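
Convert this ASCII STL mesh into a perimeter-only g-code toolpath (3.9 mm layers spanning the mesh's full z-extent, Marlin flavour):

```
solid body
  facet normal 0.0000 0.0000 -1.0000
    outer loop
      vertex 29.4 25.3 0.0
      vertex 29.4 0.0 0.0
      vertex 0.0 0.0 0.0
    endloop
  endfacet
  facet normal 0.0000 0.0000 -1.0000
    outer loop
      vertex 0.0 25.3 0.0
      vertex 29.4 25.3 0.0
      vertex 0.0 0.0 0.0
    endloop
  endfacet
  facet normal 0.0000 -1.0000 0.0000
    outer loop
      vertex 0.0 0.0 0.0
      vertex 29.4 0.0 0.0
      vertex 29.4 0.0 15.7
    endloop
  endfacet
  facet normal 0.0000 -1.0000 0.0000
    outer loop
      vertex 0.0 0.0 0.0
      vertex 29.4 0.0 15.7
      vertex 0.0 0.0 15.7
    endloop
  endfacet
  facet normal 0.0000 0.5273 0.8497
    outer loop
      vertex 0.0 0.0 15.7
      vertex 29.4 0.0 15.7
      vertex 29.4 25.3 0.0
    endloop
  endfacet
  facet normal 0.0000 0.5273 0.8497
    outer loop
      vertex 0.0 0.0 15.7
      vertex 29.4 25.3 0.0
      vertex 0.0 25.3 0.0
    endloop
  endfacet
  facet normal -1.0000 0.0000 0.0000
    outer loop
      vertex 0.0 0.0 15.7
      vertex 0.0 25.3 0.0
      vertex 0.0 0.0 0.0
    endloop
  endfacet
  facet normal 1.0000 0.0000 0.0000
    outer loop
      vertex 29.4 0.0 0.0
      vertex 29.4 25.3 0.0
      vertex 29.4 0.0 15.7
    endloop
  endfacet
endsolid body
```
; perimeter-only toolpath
G21 ; units = mm
G90 ; absolute positioning
G28 ; home
; layer 1
G0 Z3.9
G0 X0.0 Y0.0
G1 X29.4 Y0.0
G1 X29.4 Y19.0
G1 X0.0 Y19.0
G1 X0.0 Y0.0
; layer 2
G0 Z7.8
G0 X0.0 Y0.0
G1 X29.4 Y0.0
G1 X29.4 Y12.7
G1 X0.0 Y12.7
G1 X0.0 Y0.0
; layer 3
G0 Z11.8
G0 X0.0 Y0.0
G1 X29.4 Y0.0
G1 X29.4 Y6.3
G1 X0.0 Y6.3
G1 X0.0 Y0.0
M2 ; end

The solid is a wedge (ramp): 29.4 × 25.3 mm base, rising to 15.7 mm along the y=0 edge and sloping linearly to z=0 at y=25.3. Slicing at Δz = 3.9 mm — 4 equal slices spanning the solid's height, so layer i sits at z = i·h/4 — gives 3 non-empty perimeters. Each is a 4-segment closed polygon; G0 lifts to the layer z and rapids to the start vertex, then G1 traces the edges. The cross-section shrinks linearly with z (the slice at the apex is degenerate and omitted).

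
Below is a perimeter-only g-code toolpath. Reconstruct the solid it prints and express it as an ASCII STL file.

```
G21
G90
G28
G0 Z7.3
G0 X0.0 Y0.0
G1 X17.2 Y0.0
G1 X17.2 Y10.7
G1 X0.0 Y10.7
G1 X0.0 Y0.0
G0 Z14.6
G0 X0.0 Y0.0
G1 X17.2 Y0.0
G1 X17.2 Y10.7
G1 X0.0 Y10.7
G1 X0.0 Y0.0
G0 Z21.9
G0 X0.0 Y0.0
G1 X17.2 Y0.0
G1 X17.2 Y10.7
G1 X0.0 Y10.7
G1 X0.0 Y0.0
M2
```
solid part
  facet normal 0.0000 0.0000 -1.0000
    outer loop
      vertex 17.2 10.7 0.0
      vertex 17.2 0.0 0.0
      vertex 0.0 0.0 0.0
    endloop
  endfacet
  facet normal 0.0000 0.0000 -1.0000
    outer loop
      vertex 0.0 10.7 0.0
      vertex 17.2 10.7 0.0
      vertex 0.0 0.0 0.0
    endloop
  endfacet
  facet normal 0.0000 0.0000 1.0000
    outer loop
      vertex 0.0 0.0 21.9
      vertex 17.2 0.0 21.9
      vertex 17.2 10.7 21.9
    endloop
  endfacet
  facet normal 0.0000 0.0000 1.0000
    outer loop
      vertex 0.0 0.0 21.9
      vertex 17.2 10.7 21.9
      vertex 0.0 10.7 21.9
    endloop
  endfacet
  facet normal 0.0000 -1.0000 0.0000
    outer loop
      vertex 0.0 0.0 0.0
      vertex 17.2 0.0 0.0
      vertex 17.2 0.0 21.9
    endloop
  endfacet
  facet normal 0.0000 -1.0000 0.0000
    outer loop
      vertex 0.0 0.0 0.0
      vertex 17.2 0.0 21.9
      vertex 0.0 0.0 21.9
    endloop
  endfacet
  facet normal 0.0000 1.0000 0.0000
    outer loop
      vertex 17.2 10.7 21.9
      vertex 17.2 10.7 0.0
      vertex 0.0 10.7 0.0
    endloop
  endfacet
  facet normal 0.0000 1.0000 0.0000
    outer loop
      vertex 0.0 10.7 21.9
      vertex 17.2 10.7 21.9
      vertex 0.0 10.7 0.0
    endloop
  endfacet
  facet normal -1.0000 0.0000 0.0000
    outer loop
      vertex 0.0 10.7 21.9
      vertex 0.0 10.7 0.0
      vertex 0.0 0.0 0.0
    endloop
  endfacet
  facet normal -1.0000 0.0000 0.0000
    outer loop
      vertex 0.0 0.0 21.9
      vertex 0.0 10.7 21.9
      vertex 0.0 0.0 0.0
    endloop
  endfacet
  facet normal 1.0000 0.0000 0.0000
    outer loop
      vertex 17.2 0.0 0.0
      vertex 17.2 10.7 0.0
      vertex 17.2 10.7 21.9
    endloop
  endfacet
  facet normal 1.0000 0.0000 0.0000
    outer loop
      vertex 17.2 0.0 0.0
      vertex 17.2 10.7 21.9
      vertex 17.2 0.0 21.9
    endloop
  endfacet
endsolid part

The G0 Z moves step by Δz≈7.3 mm. Every layer's G1 loop is the same polygon, so the solid is a straight extrusion of it from z=0 to z≈21.9. Closing with flat bottom and top caps and triangulating gives 12 facets — a rectangular box, roughly 17.2 × 10.7 mm footprint and 21.9 mm tall.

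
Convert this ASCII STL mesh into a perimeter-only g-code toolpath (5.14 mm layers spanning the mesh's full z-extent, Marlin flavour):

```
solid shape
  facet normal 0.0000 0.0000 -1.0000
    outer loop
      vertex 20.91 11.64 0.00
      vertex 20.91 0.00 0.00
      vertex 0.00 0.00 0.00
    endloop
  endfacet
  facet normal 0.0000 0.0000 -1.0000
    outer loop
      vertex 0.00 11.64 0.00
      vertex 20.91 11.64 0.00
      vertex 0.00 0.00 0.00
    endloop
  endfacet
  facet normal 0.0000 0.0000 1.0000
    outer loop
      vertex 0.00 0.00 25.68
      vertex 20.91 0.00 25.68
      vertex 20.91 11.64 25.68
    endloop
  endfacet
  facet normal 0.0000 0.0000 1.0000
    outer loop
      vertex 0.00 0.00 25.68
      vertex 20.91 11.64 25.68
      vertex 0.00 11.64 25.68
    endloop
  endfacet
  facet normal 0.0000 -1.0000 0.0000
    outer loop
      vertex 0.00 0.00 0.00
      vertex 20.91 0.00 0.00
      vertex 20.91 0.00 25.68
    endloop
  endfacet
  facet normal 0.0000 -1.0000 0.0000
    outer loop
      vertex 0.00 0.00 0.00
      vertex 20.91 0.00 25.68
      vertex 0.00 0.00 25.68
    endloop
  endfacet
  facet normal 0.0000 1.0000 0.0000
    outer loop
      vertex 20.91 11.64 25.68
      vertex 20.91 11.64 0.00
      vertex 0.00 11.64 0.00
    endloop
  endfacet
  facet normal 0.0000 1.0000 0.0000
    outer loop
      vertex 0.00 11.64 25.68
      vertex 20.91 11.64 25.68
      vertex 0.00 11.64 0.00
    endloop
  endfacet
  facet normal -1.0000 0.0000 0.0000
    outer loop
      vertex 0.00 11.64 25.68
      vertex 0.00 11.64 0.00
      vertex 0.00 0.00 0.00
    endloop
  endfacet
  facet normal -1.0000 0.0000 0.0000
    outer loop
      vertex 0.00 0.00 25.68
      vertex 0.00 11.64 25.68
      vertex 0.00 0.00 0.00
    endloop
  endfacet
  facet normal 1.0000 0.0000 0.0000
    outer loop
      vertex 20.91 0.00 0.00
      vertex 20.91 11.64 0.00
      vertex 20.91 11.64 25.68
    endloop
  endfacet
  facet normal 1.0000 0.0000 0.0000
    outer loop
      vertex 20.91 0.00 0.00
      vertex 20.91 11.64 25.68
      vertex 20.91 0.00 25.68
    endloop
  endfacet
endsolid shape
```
; perimeter-only toolpath
G21 ; units = mm
G90 ; absolute positioning
G28 ; home
; layer 1
G0 Z5.14
G0 X0.00 Y0.00
G1 X20.91 Y0.00
G1 X20.91 Y11.64
G1 X0.00 Y11.64
G1 X0.00 Y0.00
; layer 2
G0 Z10.27
G0 X0.00 Y0.00
G1 X20.91 Y0.00
G1 X20.91 Y11.64
G1 X0.00 Y11.64
G1 X0.00 Y0.00
; layer 3
G0 Z15.41
G0 X0.00 Y0.00
G1 X20.91 Y0.00
G1 X20.91 Y11.64
G1 X0.00 Y11.64
G1 X0.00 Y0.00
; layer 4
G0 Z20.54
G0 X0.00 Y0.00
G1 X20.91 Y0.00
G1 X20.91 Y11.64
G1 X0.00 Y11.64
G1 X0.00 Y0.00
; layer 5
G0 Z25.68
G0 X0.00 Y0.00
G1 X20.91 Y0.00
G1 X20.91 Y11.64
G1 X0.00 Y11.64
G1 X0.00 Y0.00
M2 ; end

The solid is a rectangular box, roughly 20.9 × 11.6 mm footprint and 25.7 mm tall. Slicing at Δz = 5.14 mm — 5 equal slices spanning the solid's height, so layer i sits at z = i·h/5 — gives 5 non-empty perimeters. Each is a 4-segment closed polygon; G0 lifts to the layer z and rapids to the start vertex, then G1 traces the edges.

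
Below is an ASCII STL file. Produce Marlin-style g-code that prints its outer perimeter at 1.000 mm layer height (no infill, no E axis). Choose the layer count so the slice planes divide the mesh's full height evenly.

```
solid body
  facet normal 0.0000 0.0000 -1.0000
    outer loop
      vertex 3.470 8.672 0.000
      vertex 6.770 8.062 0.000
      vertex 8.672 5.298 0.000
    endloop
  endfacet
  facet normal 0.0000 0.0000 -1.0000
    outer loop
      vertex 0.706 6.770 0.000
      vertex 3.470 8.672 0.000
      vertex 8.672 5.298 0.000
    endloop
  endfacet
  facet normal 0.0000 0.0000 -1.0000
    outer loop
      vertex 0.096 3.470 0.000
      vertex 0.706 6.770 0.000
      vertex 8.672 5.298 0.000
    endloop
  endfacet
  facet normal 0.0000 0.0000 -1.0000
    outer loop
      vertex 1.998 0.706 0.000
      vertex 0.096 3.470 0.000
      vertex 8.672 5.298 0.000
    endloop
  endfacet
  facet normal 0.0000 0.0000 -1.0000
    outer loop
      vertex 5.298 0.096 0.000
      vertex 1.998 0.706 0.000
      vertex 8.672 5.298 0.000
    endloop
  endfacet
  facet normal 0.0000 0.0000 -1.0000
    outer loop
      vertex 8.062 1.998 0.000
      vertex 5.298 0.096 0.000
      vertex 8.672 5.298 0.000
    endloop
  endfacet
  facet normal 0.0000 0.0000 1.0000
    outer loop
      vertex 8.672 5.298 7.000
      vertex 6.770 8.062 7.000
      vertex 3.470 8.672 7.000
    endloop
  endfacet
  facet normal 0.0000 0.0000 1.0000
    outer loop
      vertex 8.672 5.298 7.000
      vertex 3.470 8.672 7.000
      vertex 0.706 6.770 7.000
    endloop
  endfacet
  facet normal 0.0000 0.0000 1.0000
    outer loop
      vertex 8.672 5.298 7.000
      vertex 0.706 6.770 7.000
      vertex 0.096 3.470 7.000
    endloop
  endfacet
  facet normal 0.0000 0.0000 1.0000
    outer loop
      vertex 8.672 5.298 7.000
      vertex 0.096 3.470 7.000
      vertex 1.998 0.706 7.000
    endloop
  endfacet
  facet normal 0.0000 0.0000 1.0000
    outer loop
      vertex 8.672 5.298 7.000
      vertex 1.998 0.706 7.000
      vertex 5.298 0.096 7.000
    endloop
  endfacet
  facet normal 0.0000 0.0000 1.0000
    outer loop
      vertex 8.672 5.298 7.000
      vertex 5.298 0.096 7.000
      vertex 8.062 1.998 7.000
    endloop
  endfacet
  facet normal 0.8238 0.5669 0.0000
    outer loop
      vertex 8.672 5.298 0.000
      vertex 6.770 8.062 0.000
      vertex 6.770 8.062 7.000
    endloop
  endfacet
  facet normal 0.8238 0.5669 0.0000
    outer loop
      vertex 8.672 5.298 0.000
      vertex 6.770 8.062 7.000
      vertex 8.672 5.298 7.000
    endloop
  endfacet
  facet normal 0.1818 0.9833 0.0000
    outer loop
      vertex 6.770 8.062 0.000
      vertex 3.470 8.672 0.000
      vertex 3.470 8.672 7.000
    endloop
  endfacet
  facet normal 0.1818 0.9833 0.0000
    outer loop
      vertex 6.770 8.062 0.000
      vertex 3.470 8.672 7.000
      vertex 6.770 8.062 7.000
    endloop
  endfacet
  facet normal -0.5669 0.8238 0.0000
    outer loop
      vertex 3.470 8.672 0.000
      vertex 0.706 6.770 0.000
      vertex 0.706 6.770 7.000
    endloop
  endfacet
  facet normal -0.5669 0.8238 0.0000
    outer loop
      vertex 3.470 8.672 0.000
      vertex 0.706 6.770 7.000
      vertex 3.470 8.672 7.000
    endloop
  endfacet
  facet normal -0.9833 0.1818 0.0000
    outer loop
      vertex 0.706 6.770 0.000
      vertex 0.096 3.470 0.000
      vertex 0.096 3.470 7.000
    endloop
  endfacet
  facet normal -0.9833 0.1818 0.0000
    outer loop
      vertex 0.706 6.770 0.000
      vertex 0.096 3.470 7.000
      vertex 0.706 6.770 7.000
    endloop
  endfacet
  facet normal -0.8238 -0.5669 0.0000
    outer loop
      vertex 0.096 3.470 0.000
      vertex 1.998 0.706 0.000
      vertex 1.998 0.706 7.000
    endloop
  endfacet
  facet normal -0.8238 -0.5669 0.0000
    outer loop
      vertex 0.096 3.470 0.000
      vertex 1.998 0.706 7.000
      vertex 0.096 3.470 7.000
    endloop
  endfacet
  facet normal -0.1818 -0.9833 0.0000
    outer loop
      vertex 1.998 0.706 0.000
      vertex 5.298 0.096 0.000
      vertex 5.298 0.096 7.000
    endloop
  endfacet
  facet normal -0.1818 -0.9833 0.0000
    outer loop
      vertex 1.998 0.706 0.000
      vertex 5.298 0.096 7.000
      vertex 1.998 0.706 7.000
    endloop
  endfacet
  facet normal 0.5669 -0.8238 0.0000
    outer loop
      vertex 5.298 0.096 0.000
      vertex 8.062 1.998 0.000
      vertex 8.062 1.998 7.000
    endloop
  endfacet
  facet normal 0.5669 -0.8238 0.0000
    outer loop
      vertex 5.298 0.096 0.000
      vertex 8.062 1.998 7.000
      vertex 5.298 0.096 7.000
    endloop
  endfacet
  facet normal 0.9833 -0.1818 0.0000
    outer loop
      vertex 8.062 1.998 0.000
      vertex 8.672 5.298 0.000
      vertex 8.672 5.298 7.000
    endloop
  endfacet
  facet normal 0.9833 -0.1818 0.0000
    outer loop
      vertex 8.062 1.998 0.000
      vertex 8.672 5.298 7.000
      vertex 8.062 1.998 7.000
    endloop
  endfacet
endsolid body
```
; perimeter-only toolpath
G21 ; units = mm
G90 ; absolute positioning
G28 ; home
; layer 1
G0 Z1.000
G0 X8.672 Y5.298
G1 X6.770 Y8.062
G1 X3.470 Y8.672
G1 X0.706 Y6.770
G1 X0.096 Y3.470
G1 X1.998 Y0.706
G1 X5.298 Y0.096
G1 X8.062 Y1.998
G1 X8.672 Y5.298
; layer 2
G0 Z2.000
G0 X8.672 Y5.298
G1 X6.770 Y8.062
G1 X3.470 Y8.672
G1 X0.706 Y6.770
G1 X0.096 Y3.470
G1 X1.998 Y0.706
G1 X5.298 Y0.096
G1 X8.062 Y1.998
G1 X8.672 Y5.298
; layer 3
G0 Z3.000
G0 X8.672 Y5.298
G1 X6.770 Y8.062
G1 X3.470 Y8.672
G1 X0.706 Y6.770
G1 X0.096 Y3.470
G1 X1.998 Y0.706
G1 X5.298 Y0.096
G1 X8.062 Y1.998
G1 X8.672 Y5.298
; layer 4
G0 Z4.000
G0 X8.672 Y5.298
G1 X6.770 Y8.062
G1 X3.470 Y8.672
G1 X0.706 Y6.770
G1 X0.096 Y3.470
G1 X1.998 Y0.706
G1 X5.298 Y0.096
G1 X8.062 Y1.998
G1 X8.672 Y5.298
; layer 5
G0 Z5.000
G0 X8.672 Y5.298
G1 X6.770 Y8.062
G1 X3.470 Y8.672
G1 X0.706 Y6.770
G1 X0.096 Y3.470
G1 X1.998 Y0.706
G1 X5.298 Y0.096
G1 X8.062 Y1.998
G1 X8.672 Y5.298
; layer 6
G0 Z6.000
G0 X8.672 Y5.298
G1 X6.770 Y8.062
G1 X3.470 Y8.672
G1 X0.706 Y6.770
G1 X0.096 Y3.470
G1 X1.998 Y0.706
G1 X5.298 Y0.096
G1 X8.062 Y1.998
G1 X8.672 Y5.298
; layer 7
G0 Z7.000
G0 X8.672 Y5.298
G1 X6.770 Y8.062
G1 X3.470 Y8.672
G1 X0.706 Y6.770
G1 X0.096 Y3.470
G1 X1.998 Y0.706
G1 X5.298 Y0.096
G1 X8.062 Y1.998
G1 X8.672 Y5.298
M2 ; end

The solid is a regular 8-sided prism (a cylinder approximated with 8 flat sides), circumscribed radius ≈ 4.38 mm, height ≈ 7 mm. Slicing at Δz = 1.000 mm — 7 equal slices spanning the solid's height, so layer i sits at z = i·h/7 — gives 7 non-empty perimeters. Each is a 8-segment closed polygon; G0 lifts to the layer z and rapids to the start vertex, then G1 traces the edges.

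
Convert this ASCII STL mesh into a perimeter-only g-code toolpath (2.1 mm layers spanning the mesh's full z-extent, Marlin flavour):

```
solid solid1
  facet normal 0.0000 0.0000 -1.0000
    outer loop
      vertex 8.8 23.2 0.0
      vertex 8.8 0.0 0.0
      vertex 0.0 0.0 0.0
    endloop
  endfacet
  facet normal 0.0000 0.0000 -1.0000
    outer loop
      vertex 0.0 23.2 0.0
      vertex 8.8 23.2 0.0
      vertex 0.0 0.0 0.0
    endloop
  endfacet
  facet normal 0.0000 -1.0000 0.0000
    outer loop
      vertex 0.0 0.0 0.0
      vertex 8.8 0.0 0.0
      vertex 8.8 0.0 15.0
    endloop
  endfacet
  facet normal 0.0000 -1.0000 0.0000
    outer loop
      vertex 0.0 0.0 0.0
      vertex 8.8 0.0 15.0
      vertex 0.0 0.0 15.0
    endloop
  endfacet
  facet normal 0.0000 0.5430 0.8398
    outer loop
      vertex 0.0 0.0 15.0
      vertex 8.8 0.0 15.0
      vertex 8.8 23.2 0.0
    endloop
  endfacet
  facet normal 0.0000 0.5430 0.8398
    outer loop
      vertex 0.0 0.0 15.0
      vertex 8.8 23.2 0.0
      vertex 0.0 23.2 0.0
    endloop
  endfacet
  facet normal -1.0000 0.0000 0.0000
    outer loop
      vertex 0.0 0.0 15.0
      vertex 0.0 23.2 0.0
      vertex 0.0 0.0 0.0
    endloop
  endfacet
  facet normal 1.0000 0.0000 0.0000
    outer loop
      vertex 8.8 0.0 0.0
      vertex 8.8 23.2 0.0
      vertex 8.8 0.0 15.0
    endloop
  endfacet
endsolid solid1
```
; perimeter-only toolpath
G21 ; units = mm
G90 ; absolute positioning
G28 ; home
; layer 1
G0 Z2.1
G0 X0.0 Y0.0
G1 X8.8 Y0.0
G1 X8.8 Y19.9
G1 X0.0 Y19.9
G1 X0.0 Y0.0
; layer 2
G0 Z4.3
G0 X0.0 Y0.0
G1 X8.8 Y0.0
G1 X8.8 Y16.6
G1 X0.0 Y16.6
G1 X0.0 Y0.0
; layer 3
G0 Z6.4
G0 X0.0 Y0.0
G1 X8.8 Y0.0
G1 X8.8 Y13.3
G1 X0.0 Y13.3
G1 X0.0 Y0.0
; layer 4
G0 Z8.6
G0 X0.0 Y0.0
G1 X8.8 Y0.0
G1 X8.8 Y9.9
G1 X0.0 Y9.9
G1 X0.0 Y0.0
; layer 5
G0 Z10.7
G0 X0.0 Y0.0
G1 X8.8 Y0.0
G1 X8.8 Y6.6
G1 X0.0 Y6.6
G1 X0.0 Y0.0
; layer 6
G0 Z12.9
G0 X0.0 Y0.0
G1 X8.8 Y0.0
G1 X8.8 Y3.3
G1 X0.0 Y3.3
G1 X0.0 Y0.0
M2 ; end

The solid is a wedge (ramp): 8.8 × 23.2 mm base, rising to 15 mm along the y=0 edge and sloping linearly to z=0 at y=23.2. Slicing at Δz = 2.1 mm — 7 equal slices spanning the solid's height, so layer i sits at z = i·h/7 — gives 6 non-empty perimeters. Each is a 4-segment closed polygon; G0 lifts to the layer z and rapids to the start vertex, then G1 traces the edges. The cross-section shrinks linearly with z (the slice at the apex is degenerate and omitted).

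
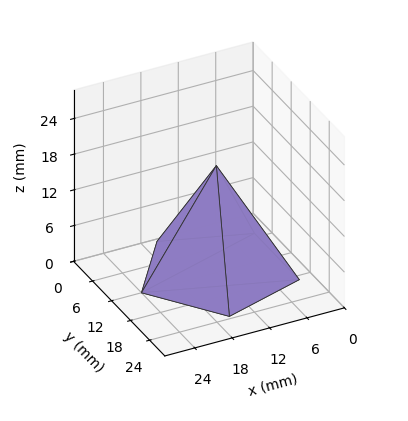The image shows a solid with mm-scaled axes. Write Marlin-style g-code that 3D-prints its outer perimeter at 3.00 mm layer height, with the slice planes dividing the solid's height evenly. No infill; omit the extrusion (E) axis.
Reading the render: the shape is a regular 5-sided pyramid, base circumscribed radius ≈ 12 mm, apex at z ≈ 18 mm (dimensions read to the nearest mm from the axis ticks). For the g-code, the solid's height is divided into equal slices at the stated Δz and each level perimeter traced with G1 moves after a G0 lift.

; perimeter-only toolpath
G21 ; units = mm
G90 ; absolute positioning
G28 ; home
; layer 1
G0 Z3.00
G0 X22.00 Y12.00
G1 X15.09 Y21.51
G1 X3.91 Y17.88
G1 X3.91 Y6.12
G1 X15.09 Y2.49
G1 X22.00 Y12.00
; layer 2
G0 Z6.00
G0 X20.00 Y12.00
G1 X14.47 Y19.61
G1 X5.53 Y16.70
G1 X5.53 Y7.30
G1 X14.47 Y4.39
G1 X20.00 Y12.00
; layer 3
G0 Z9.00
G0 X18.00 Y12.00
G1 X13.86 Y17.70
G1 X7.14 Y15.53
G1 X7.14 Y8.47
G1 X13.86 Y6.29
G1 X18.00 Y12.00
; layer 4
G0 Z12.00
G0 X16.00 Y12.00
G1 X13.24 Y15.80
G1 X8.76 Y14.35
G1 X8.76 Y9.65
G1 X13.24 Y8.20
G1 X16.00 Y12.00
; layer 5
G0 Z15.00
G0 X14.00 Y12.00
G1 X12.62 Y13.90
G1 X10.38 Y13.17
G1 X10.38 Y10.82
G1 X12.62 Y10.10
G1 X14.00 Y12.00
M2 ; end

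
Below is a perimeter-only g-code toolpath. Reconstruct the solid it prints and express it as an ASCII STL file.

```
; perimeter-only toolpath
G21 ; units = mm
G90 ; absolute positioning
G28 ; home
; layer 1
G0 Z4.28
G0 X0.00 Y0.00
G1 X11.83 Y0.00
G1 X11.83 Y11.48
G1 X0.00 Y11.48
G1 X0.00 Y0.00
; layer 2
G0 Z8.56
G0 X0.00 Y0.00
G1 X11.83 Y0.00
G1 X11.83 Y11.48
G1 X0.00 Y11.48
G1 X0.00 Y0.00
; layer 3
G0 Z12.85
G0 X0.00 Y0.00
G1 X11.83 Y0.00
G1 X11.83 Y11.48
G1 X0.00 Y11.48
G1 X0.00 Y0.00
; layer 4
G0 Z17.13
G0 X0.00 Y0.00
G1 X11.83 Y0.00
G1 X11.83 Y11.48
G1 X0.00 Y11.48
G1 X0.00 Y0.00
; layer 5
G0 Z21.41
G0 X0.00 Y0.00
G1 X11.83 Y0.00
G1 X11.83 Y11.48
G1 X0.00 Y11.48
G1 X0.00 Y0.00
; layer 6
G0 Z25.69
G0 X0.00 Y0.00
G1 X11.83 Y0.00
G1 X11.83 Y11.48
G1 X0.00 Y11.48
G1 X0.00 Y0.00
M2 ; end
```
solid part
  facet normal 0.0000 0.0000 -1.0000
    outer loop
      vertex 11.83 11.48 0.00
      vertex 11.83 0.00 0.00
      vertex 0.00 0.00 0.00
    endloop
  endfacet
  facet normal 0.0000 0.0000 -1.0000
    outer loop
      vertex 0.00 11.48 0.00
      vertex 11.83 11.48 0.00
      vertex 0.00 0.00 0.00
    endloop
  endfacet
  facet normal 0.0000 0.0000 1.0000
    outer loop
      vertex 0.00 0.00 25.69
      vertex 11.83 0.00 25.69
      vertex 11.83 11.48 25.69
    endloop
  endfacet
  facet normal 0.0000 0.0000 1.0000
    outer loop
      vertex 0.00 0.00 25.69
      vertex 11.83 11.48 25.69
      vertex 0.00 11.48 25.69
    endloop
  endfacet
  facet normal 0.0000 -1.0000 0.0000
    outer loop
      vertex 0.00 0.00 0.00
      vertex 11.83 0.00 0.00
      vertex 11.83 0.00 25.69
    endloop
  endfacet
  facet normal 0.0000 -1.0000 0.0000
    outer loop
      vertex 0.00 0.00 0.00
      vertex 11.83 0.00 25.69
      vertex 0.00 0.00 25.69
    endloop
  endfacet
  facet normal 0.0000 1.0000 0.0000
    outer loop
      vertex 11.83 11.48 25.69
      vertex 11.83 11.48 0.00
      vertex 0.00 11.48 0.00
    endloop
  endfacet
  facet normal 0.0000 1.0000 0.0000
    outer loop
      vertex 0.00 11.48 25.69
      vertex 11.83 11.48 25.69
      vertex 0.00 11.48 0.00
    endloop
  endfacet
  facet normal -1.0000 0.0000 0.0000
    outer loop
      vertex 0.00 11.48 25.69
      vertex 0.00 11.48 0.00
      vertex 0.00 0.00 0.00
    endloop
  endfacet
  facet normal -1.0000 0.0000 0.0000
    outer loop
      vertex 0.00 0.00 25.69
      vertex 0.00 11.48 25.69
      vertex 0.00 0.00 0.00
    endloop
  endfacet
  facet normal 1.0000 0.0000 0.0000
    outer loop
      vertex 11.83 0.00 0.00
      vertex 11.83 11.48 0.00
      vertex 11.83 11.48 25.69
    endloop
  endfacet
  facet normal 1.0000 0.0000 0.0000
    outer loop
      vertex 11.83 0.00 0.00
      vertex 11.83 11.48 25.69
      vertex 11.83 0.00 25.69
    endloop
  endfacet
endsolid part

The G0 Z moves step by Δz≈4.28 mm. Every layer's G1 loop is the same polygon, so the solid is a straight extrusion of it from z=0 to z≈25.7. Closing with flat bottom and top caps and triangulating gives 12 facets — a rectangular box, roughly 11.8 × 11.5 mm footprint and 25.7 mm tall.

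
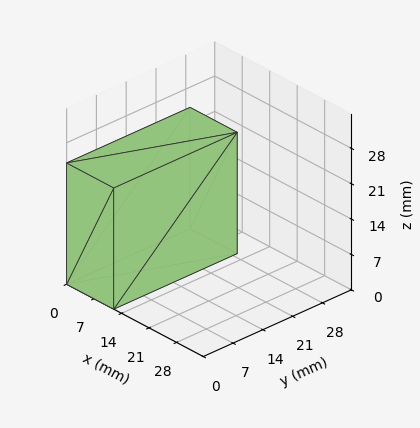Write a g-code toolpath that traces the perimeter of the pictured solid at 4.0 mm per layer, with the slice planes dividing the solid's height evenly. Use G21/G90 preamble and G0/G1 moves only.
Reading the render: the shape is a rectangular box, roughly 12 × 29 mm footprint and 24 mm tall (dimensions read to the nearest mm from the axis ticks). For the g-code, the solid's height is divided into equal slices at the stated Δz and each level perimeter traced with G1 moves after a G0 lift.

; perimeter-only toolpath
G21 ; units = mm
G90 ; absolute positioning
G28 ; home
; layer 1
G0 Z4.0
G0 X0.0 Y0.0
G1 X12.0 Y0.0
G1 X12.0 Y29.0
G1 X0.0 Y29.0
G1 X0.0 Y0.0
; layer 2
G0 Z8.0
G0 X0.0 Y0.0
G1 X12.0 Y0.0
G1 X12.0 Y29.0
G1 X0.0 Y29.0
G1 X0.0 Y0.0
; layer 3
G0 Z12.0
G0 X0.0 Y0.0
G1 X12.0 Y0.0
G1 X12.0 Y29.0
G1 X0.0 Y29.0
G1 X0.0 Y0.0
; layer 4
G0 Z16.0
G0 X0.0 Y0.0
G1 X12.0 Y0.0
G1 X12.0 Y29.0
G1 X0.0 Y29.0
G1 X0.0 Y0.0
; layer 5
G0 Z20.0
G0 X0.0 Y0.0
G1 X12.0 Y0.0
G1 X12.0 Y29.0
G1 X0.0 Y29.0
G1 X0.0 Y0.0
; layer 6
G0 Z24.0
G0 X0.0 Y0.0
G1 X12.0 Y0.0
G1 X12.0 Y29.0
G1 X0.0 Y29.0
G1 X0.0 Y0.0
M2 ; end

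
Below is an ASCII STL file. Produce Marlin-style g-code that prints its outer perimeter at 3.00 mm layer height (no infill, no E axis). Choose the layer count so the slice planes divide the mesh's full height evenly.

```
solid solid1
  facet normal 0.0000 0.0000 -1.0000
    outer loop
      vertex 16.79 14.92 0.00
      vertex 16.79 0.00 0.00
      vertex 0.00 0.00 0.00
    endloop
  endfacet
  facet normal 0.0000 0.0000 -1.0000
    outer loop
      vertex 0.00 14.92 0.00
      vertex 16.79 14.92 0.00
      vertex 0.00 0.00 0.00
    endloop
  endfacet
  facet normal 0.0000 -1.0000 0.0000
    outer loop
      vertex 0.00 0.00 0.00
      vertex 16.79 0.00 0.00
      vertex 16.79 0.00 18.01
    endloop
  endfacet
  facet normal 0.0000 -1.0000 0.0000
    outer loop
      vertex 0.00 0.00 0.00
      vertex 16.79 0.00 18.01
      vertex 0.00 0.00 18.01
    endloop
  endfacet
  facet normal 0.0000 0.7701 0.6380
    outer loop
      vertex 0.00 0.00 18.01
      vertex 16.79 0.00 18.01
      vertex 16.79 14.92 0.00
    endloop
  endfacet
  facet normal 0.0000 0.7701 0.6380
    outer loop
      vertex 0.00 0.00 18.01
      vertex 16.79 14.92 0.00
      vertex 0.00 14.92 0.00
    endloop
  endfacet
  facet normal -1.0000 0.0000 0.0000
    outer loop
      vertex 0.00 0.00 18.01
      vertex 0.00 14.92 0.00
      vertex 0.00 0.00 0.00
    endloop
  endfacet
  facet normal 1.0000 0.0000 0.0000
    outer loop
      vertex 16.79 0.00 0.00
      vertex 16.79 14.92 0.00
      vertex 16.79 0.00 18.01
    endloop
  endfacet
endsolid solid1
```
; perimeter-only toolpath
G21 ; units = mm
G90 ; absolute positioning
G28 ; home
; layer 1
G0 Z3.00
G0 X0.00 Y0.00
G1 X16.79 Y0.00
G1 X16.79 Y12.43
G1 X0.00 Y12.43
G1 X0.00 Y0.00
; layer 2
G0 Z6.00
G0 X0.00 Y0.00
G1 X16.79 Y0.00
G1 X16.79 Y9.95
G1 X0.00 Y9.95
G1 X0.00 Y0.00
; layer 3
G0 Z9.01
G0 X0.00 Y0.00
G1 X16.79 Y0.00
G1 X16.79 Y7.46
G1 X0.00 Y7.46
G1 X0.00 Y0.00
; layer 4
G0 Z12.01
G0 X0.00 Y0.00
G1 X16.79 Y0.00
G1 X16.79 Y4.97
G1 X0.00 Y4.97
G1 X0.00 Y0.00
; layer 5
G0 Z15.01
G0 X0.00 Y0.00
G1 X16.79 Y0.00
G1 X16.79 Y2.49
G1 X0.00 Y2.49
G1 X0.00 Y0.00
M2 ; end

The solid is a wedge (ramp): 16.8 × 14.9 mm base, rising to 18 mm along the y=0 edge and sloping linearly to z=0 at y=14.9. Slicing at Δz = 3.00 mm — 6 equal slices spanning the solid's height, so layer i sits at z = i·h/6 — gives 5 non-empty perimeters. Each is a 4-segment closed polygon; G0 lifts to the layer z and rapids to the start vertex, then G1 traces the edges. The cross-section shrinks linearly with z (the slice at the apex is degenerate and omitted).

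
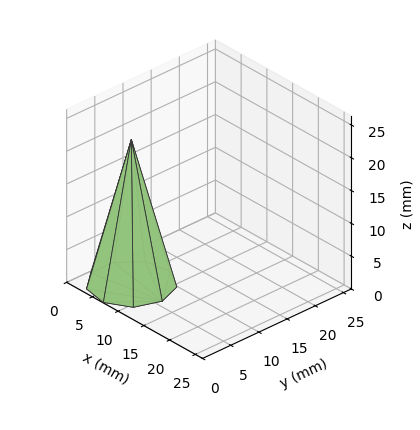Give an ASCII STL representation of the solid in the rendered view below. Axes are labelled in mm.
Reading the render: the shape is a regular 9-sided pyramid, base circumscribed radius ≈ 6 mm, apex at z ≈ 22 mm (dimensions read to the nearest mm from the axis ticks). For the STL, each face is triangulated and given an outward normal.

solid part
  facet normal 0.0000 0.0000 -1.0000
    outer loop
      vertex 7.04 11.91 0.00
      vertex 10.60 9.86 0.00
      vertex 12.00 6.00 0.00
    endloop
  endfacet
  facet normal 0.0000 0.0000 -1.0000
    outer loop
      vertex 3.00 11.20 0.00
      vertex 7.04 11.91 0.00
      vertex 12.00 6.00 0.00
    endloop
  endfacet
  facet normal 0.0000 0.0000 -1.0000
    outer loop
      vertex 0.36 8.05 0.00
      vertex 3.00 11.20 0.00
      vertex 12.00 6.00 0.00
    endloop
  endfacet
  facet normal 0.0000 0.0000 -1.0000
    outer loop
      vertex 0.36 3.95 0.00
      vertex 0.36 8.05 0.00
      vertex 12.00 6.00 0.00
    endloop
  endfacet
  facet normal 0.0000 0.0000 -1.0000
    outer loop
      vertex 3.00 0.80 0.00
      vertex 0.36 3.95 0.00
      vertex 12.00 6.00 0.00
    endloop
  endfacet
  facet normal 0.0000 0.0000 -1.0000
    outer loop
      vertex 7.04 0.09 0.00
      vertex 3.00 0.80 0.00
      vertex 12.00 6.00 0.00
    endloop
  endfacet
  facet normal 0.0000 0.0000 -1.0000
    outer loop
      vertex 10.60 2.14 0.00
      vertex 7.04 0.09 0.00
      vertex 12.00 6.00 0.00
    endloop
  endfacet
  facet normal 0.9106 0.3303 0.2484
    outer loop
      vertex 12.00 6.00 0.00
      vertex 10.60 9.86 0.00
      vertex 6.00 6.00 22.00
    endloop
  endfacet
  facet normal 0.4834 0.8394 0.2484
    outer loop
      vertex 10.60 9.86 0.00
      vertex 7.04 11.91 0.00
      vertex 6.00 6.00 22.00
    endloop
  endfacet
  facet normal -0.1677 0.9540 0.2484
    outer loop
      vertex 7.04 11.91 0.00
      vertex 3.00 11.20 0.00
      vertex 6.00 6.00 22.00
    endloop
  endfacet
  facet normal -0.7424 0.6222 0.2483
    outer loop
      vertex 3.00 11.20 0.00
      vertex 0.36 8.05 0.00
      vertex 6.00 6.00 22.00
    endloop
  endfacet
  facet normal -0.9687 0.0000 0.2483
    outer loop
      vertex 0.36 8.05 0.00
      vertex 0.36 3.95 0.00
      vertex 6.00 6.00 22.00
    endloop
  endfacet
  facet normal -0.7424 -0.6222 0.2483
    outer loop
      vertex 0.36 3.95 0.00
      vertex 3.00 0.80 0.00
      vertex 6.00 6.00 22.00
    endloop
  endfacet
  facet normal -0.1677 -0.9540 0.2484
    outer loop
      vertex 3.00 0.80 0.00
      vertex 7.04 0.09 0.00
      vertex 6.00 6.00 22.00
    endloop
  endfacet
  facet normal 0.4834 -0.8394 0.2484
    outer loop
      vertex 7.04 0.09 0.00
      vertex 10.60 2.14 0.00
      vertex 6.00 6.00 22.00
    endloop
  endfacet
  facet normal 0.9106 -0.3303 0.2484
    outer loop
      vertex 10.60 2.14 0.00
      vertex 12.00 6.00 0.00
      vertex 6.00 6.00 22.00
    endloop
  endfacet
endsolid part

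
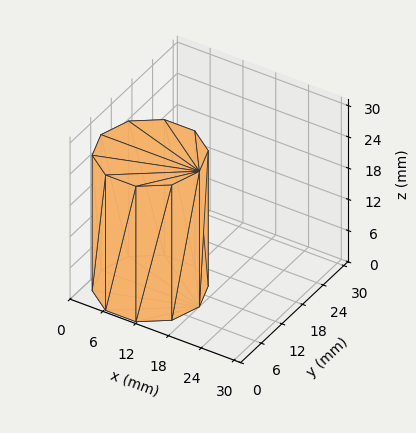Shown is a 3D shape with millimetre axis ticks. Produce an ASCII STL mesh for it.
Reading the render: the shape is a regular 10-sided prism (a cylinder approximated with 10 flat sides), circumscribed radius ≈ 9 mm, height ≈ 26 mm (dimensions read to the nearest mm from the axis ticks). For the STL, each face is triangulated and given an outward normal.

solid part
  facet normal 0.0000 0.0000 -1.0000
    outer loop
      vertex 11.781 17.560 0.000
      vertex 16.281 14.290 0.000
      vertex 18.000 9.000 0.000
    endloop
  endfacet
  facet normal 0.0000 0.0000 -1.0000
    outer loop
      vertex 6.219 17.560 0.000
      vertex 11.781 17.560 0.000
      vertex 18.000 9.000 0.000
    endloop
  endfacet
  facet normal 0.0000 0.0000 -1.0000
    outer loop
      vertex 1.719 14.290 0.000
      vertex 6.219 17.560 0.000
      vertex 18.000 9.000 0.000
    endloop
  endfacet
  facet normal 0.0000 0.0000 -1.0000
    outer loop
      vertex 0.000 9.000 0.000
      vertex 1.719 14.290 0.000
      vertex 18.000 9.000 0.000
    endloop
  endfacet
  facet normal 0.0000 0.0000 -1.0000
    outer loop
      vertex 1.719 3.710 0.000
      vertex 0.000 9.000 0.000
      vertex 18.000 9.000 0.000
    endloop
  endfacet
  facet normal 0.0000 0.0000 -1.0000
    outer loop
      vertex 6.219 0.440 0.000
      vertex 1.719 3.710 0.000
      vertex 18.000 9.000 0.000
    endloop
  endfacet
  facet normal 0.0000 0.0000 -1.0000
    outer loop
      vertex 11.781 0.440 0.000
      vertex 6.219 0.440 0.000
      vertex 18.000 9.000 0.000
    endloop
  endfacet
  facet normal 0.0000 0.0000 -1.0000
    outer loop
      vertex 16.281 3.710 0.000
      vertex 11.781 0.440 0.000
      vertex 18.000 9.000 0.000
    endloop
  endfacet
  facet normal 0.0000 0.0000 1.0000
    outer loop
      vertex 18.000 9.000 26.000
      vertex 16.281 14.290 26.000
      vertex 11.781 17.560 26.000
    endloop
  endfacet
  facet normal 0.0000 0.0000 1.0000
    outer loop
      vertex 18.000 9.000 26.000
      vertex 11.781 17.560 26.000
      vertex 6.219 17.560 26.000
    endloop
  endfacet
  facet normal 0.0000 0.0000 1.0000
    outer loop
      vertex 18.000 9.000 26.000
      vertex 6.219 17.560 26.000
      vertex 1.719 14.290 26.000
    endloop
  endfacet
  facet normal 0.0000 0.0000 1.0000
    outer loop
      vertex 18.000 9.000 26.000
      vertex 1.719 14.290 26.000
      vertex 0.000 9.000 26.000
    endloop
  endfacet
  facet normal 0.0000 0.0000 1.0000
    outer loop
      vertex 18.000 9.000 26.000
      vertex 0.000 9.000 26.000
      vertex 1.719 3.710 26.000
    endloop
  endfacet
  facet normal 0.0000 0.0000 1.0000
    outer loop
      vertex 18.000 9.000 26.000
      vertex 1.719 3.710 26.000
      vertex 6.219 0.440 26.000
    endloop
  endfacet
  facet normal 0.0000 0.0000 1.0000
    outer loop
      vertex 18.000 9.000 26.000
      vertex 6.219 0.440 26.000
      vertex 11.781 0.440 26.000
    endloop
  endfacet
  facet normal 0.0000 0.0000 1.0000
    outer loop
      vertex 18.000 9.000 26.000
      vertex 11.781 0.440 26.000
      vertex 16.281 3.710 26.000
    endloop
  endfacet
  facet normal 0.9510 0.3090 0.0000
    outer loop
      vertex 18.000 9.000 0.000
      vertex 16.281 14.290 0.000
      vertex 16.281 14.290 26.000
    endloop
  endfacet
  facet normal 0.9510 0.3090 0.0000
    outer loop
      vertex 18.000 9.000 0.000
      vertex 16.281 14.290 26.000
      vertex 18.000 9.000 26.000
    endloop
  endfacet
  facet normal 0.5879 0.8090 0.0000
    outer loop
      vertex 16.281 14.290 0.000
      vertex 11.781 17.560 0.000
      vertex 11.781 17.560 26.000
    endloop
  endfacet
  facet normal 0.5879 0.8090 0.0000
    outer loop
      vertex 16.281 14.290 0.000
      vertex 11.781 17.560 26.000
      vertex 16.281 14.290 26.000
    endloop
  endfacet
  facet normal 0.0000 1.0000 0.0000
    outer loop
      vertex 11.781 17.560 0.000
      vertex 6.219 17.560 0.000
      vertex 6.219 17.560 26.000
    endloop
  endfacet
  facet normal 0.0000 1.0000 0.0000
    outer loop
      vertex 11.781 17.560 0.000
      vertex 6.219 17.560 26.000
      vertex 11.781 17.560 26.000
    endloop
  endfacet
  facet normal -0.5879 0.8090 0.0000
    outer loop
      vertex 6.219 17.560 0.000
      vertex 1.719 14.290 0.000
      vertex 1.719 14.290 26.000
    endloop
  endfacet
  facet normal -0.5879 0.8090 0.0000
    outer loop
      vertex 6.219 17.560 0.000
      vertex 1.719 14.290 26.000
      vertex 6.219 17.560 26.000
    endloop
  endfacet
  facet normal -0.9510 0.3090 0.0000
    outer loop
      vertex 1.719 14.290 0.000
      vertex 0.000 9.000 0.000
      vertex 0.000 9.000 26.000
    endloop
  endfacet
  facet normal -0.9510 0.3090 0.0000
    outer loop
      vertex 1.719 14.290 0.000
      vertex 0.000 9.000 26.000
      vertex 1.719 14.290 26.000
    endloop
  endfacet
  facet normal -0.9510 -0.3090 0.0000
    outer loop
      vertex 0.000 9.000 0.000
      vertex 1.719 3.710 0.000
      vertex 1.719 3.710 26.000
    endloop
  endfacet
  facet normal -0.9510 -0.3090 0.0000
    outer loop
      vertex 0.000 9.000 0.000
      vertex 1.719 3.710 26.000
      vertex 0.000 9.000 26.000
    endloop
  endfacet
  facet normal -0.5879 -0.8090 0.0000
    outer loop
      vertex 1.719 3.710 0.000
      vertex 6.219 0.440 0.000
      vertex 6.219 0.440 26.000
    endloop
  endfacet
  facet normal -0.5879 -0.8090 0.0000
    outer loop
      vertex 1.719 3.710 0.000
      vertex 6.219 0.440 26.000
      vertex 1.719 3.710 26.000
    endloop
  endfacet
  facet normal 0.0000 -1.0000 0.0000
    outer loop
      vertex 6.219 0.440 0.000
      vertex 11.781 0.440 0.000
      vertex 11.781 0.440 26.000
    endloop
  endfacet
  facet normal 0.0000 -1.0000 0.0000
    outer loop
      vertex 6.219 0.440 0.000
      vertex 11.781 0.440 26.000
      vertex 6.219 0.440 26.000
    endloop
  endfacet
  facet normal 0.5879 -0.8090 0.0000
    outer loop
      vertex 11.781 0.440 0.000
      vertex 16.281 3.710 0.000
      vertex 16.281 3.710 26.000
    endloop
  endfacet
  facet normal 0.5879 -0.8090 0.0000
    outer loop
      vertex 11.781 0.440 0.000
      vertex 16.281 3.710 26.000
      vertex 11.781 0.440 26.000
    endloop
  endfacet
  facet normal 0.9510 -0.3090 0.0000
    outer loop
      vertex 16.281 3.710 0.000
      vertex 18.000 9.000 0.000
      vertex 18.000 9.000 26.000
    endloop
  endfacet
  facet normal 0.9510 -0.3090 0.0000
    outer loop
      vertex 16.281 3.710 0.000
      vertex 18.000 9.000 26.000
      vertex 16.281 3.710 26.000
    endloop
  endfacet
endsolid part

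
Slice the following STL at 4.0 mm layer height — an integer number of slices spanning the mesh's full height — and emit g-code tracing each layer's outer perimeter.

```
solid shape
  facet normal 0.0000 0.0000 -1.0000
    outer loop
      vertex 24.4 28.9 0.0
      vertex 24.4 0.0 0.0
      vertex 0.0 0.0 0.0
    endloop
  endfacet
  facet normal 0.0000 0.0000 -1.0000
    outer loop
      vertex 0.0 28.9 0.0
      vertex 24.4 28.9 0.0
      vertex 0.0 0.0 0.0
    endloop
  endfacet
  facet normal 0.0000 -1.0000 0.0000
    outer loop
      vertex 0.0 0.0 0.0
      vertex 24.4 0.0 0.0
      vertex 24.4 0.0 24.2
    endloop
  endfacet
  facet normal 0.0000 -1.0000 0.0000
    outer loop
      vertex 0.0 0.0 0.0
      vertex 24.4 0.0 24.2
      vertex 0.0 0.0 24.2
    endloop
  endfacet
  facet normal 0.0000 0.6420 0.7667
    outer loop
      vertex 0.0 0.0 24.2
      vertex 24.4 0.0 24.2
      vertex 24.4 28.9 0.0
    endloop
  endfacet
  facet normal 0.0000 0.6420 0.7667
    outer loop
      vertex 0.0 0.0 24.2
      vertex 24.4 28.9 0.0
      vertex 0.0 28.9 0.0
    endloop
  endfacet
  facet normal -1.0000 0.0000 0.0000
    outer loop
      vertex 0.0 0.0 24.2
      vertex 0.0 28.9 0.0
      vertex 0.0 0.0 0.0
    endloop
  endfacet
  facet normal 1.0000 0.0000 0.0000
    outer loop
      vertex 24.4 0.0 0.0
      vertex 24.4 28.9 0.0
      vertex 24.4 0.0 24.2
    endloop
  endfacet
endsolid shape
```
; perimeter-only toolpath
G21 ; units = mm
G90 ; absolute positioning
G28 ; home
; layer 1
G0 Z4.0
G0 X0.0 Y0.0
G1 X24.4 Y0.0
G1 X24.4 Y24.1
G1 X0.0 Y24.1
G1 X0.0 Y0.0
; layer 2
G0 Z8.1
G0 X0.0 Y0.0
G1 X24.4 Y0.0
G1 X24.4 Y19.3
G1 X0.0 Y19.3
G1 X0.0 Y0.0
; layer 3
G0 Z12.1
G0 X0.0 Y0.0
G1 X24.4 Y0.0
G1 X24.4 Y14.4
G1 X0.0 Y14.4
G1 X0.0 Y0.0
; layer 4
G0 Z16.1
G0 X0.0 Y0.0
G1 X24.4 Y0.0
G1 X24.4 Y9.6
G1 X0.0 Y9.6
G1 X0.0 Y0.0
; layer 5
G0 Z20.2
G0 X0.0 Y0.0
G1 X24.4 Y0.0
G1 X24.4 Y4.8
G1 X0.0 Y4.8
G1 X0.0 Y0.0
M2 ; end

The solid is a wedge (ramp): 24.4 × 28.9 mm base, rising to 24.2 mm along the y=0 edge and sloping linearly to z=0 at y=28.9. Slicing at Δz = 4.0 mm — 6 equal slices spanning the solid's height, so layer i sits at z = i·h/6 — gives 5 non-empty perimeters. Each is a 4-segment closed polygon; G0 lifts to the layer z and rapids to the start vertex, then G1 traces the edges. The cross-section shrinks linearly with z (the slice at the apex is degenerate and omitted).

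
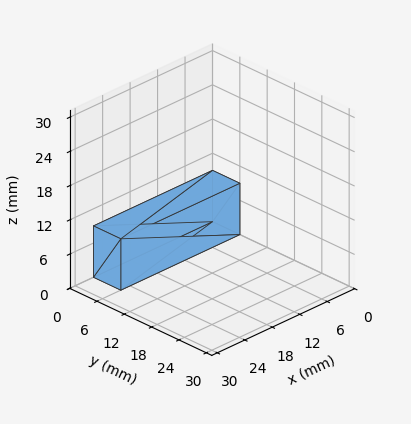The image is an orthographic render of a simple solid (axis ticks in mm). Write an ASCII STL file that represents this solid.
Reading the render: the shape is a rectangular box, roughly 26 × 6 mm footprint and 9 mm tall (dimensions read to the nearest mm from the axis ticks). For the STL, each face is triangulated and given an outward normal.

solid part
  facet normal 0.0000 0.0000 -1.0000
    outer loop
      vertex 26.000 6.000 0.000
      vertex 26.000 0.000 0.000
      vertex 0.000 0.000 0.000
    endloop
  endfacet
  facet normal 0.0000 0.0000 -1.0000
    outer loop
      vertex 0.000 6.000 0.000
      vertex 26.000 6.000 0.000
      vertex 0.000 0.000 0.000
    endloop
  endfacet
  facet normal 0.0000 0.0000 1.0000
    outer loop
      vertex 0.000 0.000 9.000
      vertex 26.000 0.000 9.000
      vertex 26.000 6.000 9.000
    endloop
  endfacet
  facet normal 0.0000 0.0000 1.0000
    outer loop
      vertex 0.000 0.000 9.000
      vertex 26.000 6.000 9.000
      vertex 0.000 6.000 9.000
    endloop
  endfacet
  facet normal 0.0000 -1.0000 0.0000
    outer loop
      vertex 0.000 0.000 0.000
      vertex 26.000 0.000 0.000
      vertex 26.000 0.000 9.000
    endloop
  endfacet
  facet normal 0.0000 -1.0000 0.0000
    outer loop
      vertex 0.000 0.000 0.000
      vertex 26.000 0.000 9.000
      vertex 0.000 0.000 9.000
    endloop
  endfacet
  facet normal 0.0000 1.0000 0.0000
    outer loop
      vertex 26.000 6.000 9.000
      vertex 26.000 6.000 0.000
      vertex 0.000 6.000 0.000
    endloop
  endfacet
  facet normal 0.0000 1.0000 0.0000
    outer loop
      vertex 0.000 6.000 9.000
      vertex 26.000 6.000 9.000
      vertex 0.000 6.000 0.000
    endloop
  endfacet
  facet normal -1.0000 0.0000 0.0000
    outer loop
      vertex 0.000 6.000 9.000
      vertex 0.000 6.000 0.000
      vertex 0.000 0.000 0.000
    endloop
  endfacet
  facet normal -1.0000 0.0000 0.0000
    outer loop
      vertex 0.000 0.000 9.000
      vertex 0.000 6.000 9.000
      vertex 0.000 0.000 0.000
    endloop
  endfacet
  facet normal 1.0000 0.0000 0.0000
    outer loop
      vertex 26.000 0.000 0.000
      vertex 26.000 6.000 0.000
      vertex 26.000 6.000 9.000
    endloop
  endfacet
  facet normal 1.0000 0.0000 0.0000
    outer loop
      vertex 26.000 0.000 0.000
      vertex 26.000 6.000 9.000
      vertex 26.000 0.000 9.000
    endloop
  endfacet
endsolid part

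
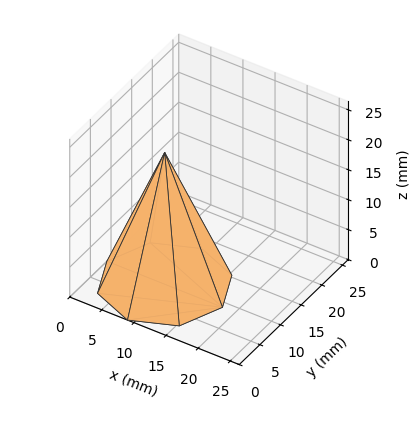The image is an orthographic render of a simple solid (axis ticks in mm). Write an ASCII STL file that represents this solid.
Reading the render: the shape is a regular 8-sided pyramid, base circumscribed radius ≈ 9 mm, apex at z ≈ 22 mm (dimensions read to the nearest mm from the axis ticks). For the STL, each face is triangulated and given an outward normal.

solid part
  facet normal 0.0000 0.0000 -1.0000
    outer loop
      vertex 9.000 18.000 0.000
      vertex 15.364 15.364 0.000
      vertex 18.000 9.000 0.000
    endloop
  endfacet
  facet normal 0.0000 0.0000 -1.0000
    outer loop
      vertex 2.636 15.364 0.000
      vertex 9.000 18.000 0.000
      vertex 18.000 9.000 0.000
    endloop
  endfacet
  facet normal 0.0000 0.0000 -1.0000
    outer loop
      vertex 0.000 9.000 0.000
      vertex 2.636 15.364 0.000
      vertex 18.000 9.000 0.000
    endloop
  endfacet
  facet normal 0.0000 0.0000 -1.0000
    outer loop
      vertex 2.636 2.636 0.000
      vertex 0.000 9.000 0.000
      vertex 18.000 9.000 0.000
    endloop
  endfacet
  facet normal 0.0000 0.0000 -1.0000
    outer loop
      vertex 9.000 0.000 0.000
      vertex 2.636 2.636 0.000
      vertex 18.000 9.000 0.000
    endloop
  endfacet
  facet normal 0.0000 0.0000 -1.0000
    outer loop
      vertex 15.364 2.636 0.000
      vertex 9.000 0.000 0.000
      vertex 18.000 9.000 0.000
    endloop
  endfacet
  facet normal 0.8642 0.3580 0.3535
    outer loop
      vertex 18.000 9.000 0.000
      vertex 15.364 15.364 0.000
      vertex 9.000 9.000 22.000
    endloop
  endfacet
  facet normal 0.3580 0.8642 0.3535
    outer loop
      vertex 15.364 15.364 0.000
      vertex 9.000 18.000 0.000
      vertex 9.000 9.000 22.000
    endloop
  endfacet
  facet normal -0.3580 0.8642 0.3535
    outer loop
      vertex 9.000 18.000 0.000
      vertex 2.636 15.364 0.000
      vertex 9.000 9.000 22.000
    endloop
  endfacet
  facet normal -0.8642 0.3580 0.3535
    outer loop
      vertex 2.636 15.364 0.000
      vertex 0.000 9.000 0.000
      vertex 9.000 9.000 22.000
    endloop
  endfacet
  facet normal -0.8642 -0.3580 0.3535
    outer loop
      vertex 0.000 9.000 0.000
      vertex 2.636 2.636 0.000
      vertex 9.000 9.000 22.000
    endloop
  endfacet
  facet normal -0.3580 -0.8642 0.3535
    outer loop
      vertex 2.636 2.636 0.000
      vertex 9.000 0.000 0.000
      vertex 9.000 9.000 22.000
    endloop
  endfacet
  facet normal 0.3580 -0.8642 0.3535
    outer loop
      vertex 9.000 0.000 0.000
      vertex 15.364 2.636 0.000
      vertex 9.000 9.000 22.000
    endloop
  endfacet
  facet normal 0.8642 -0.3580 0.3535
    outer loop
      vertex 15.364 2.636 0.000
      vertex 18.000 9.000 0.000
      vertex 9.000 9.000 22.000
    endloop
  endfacet
endsolid part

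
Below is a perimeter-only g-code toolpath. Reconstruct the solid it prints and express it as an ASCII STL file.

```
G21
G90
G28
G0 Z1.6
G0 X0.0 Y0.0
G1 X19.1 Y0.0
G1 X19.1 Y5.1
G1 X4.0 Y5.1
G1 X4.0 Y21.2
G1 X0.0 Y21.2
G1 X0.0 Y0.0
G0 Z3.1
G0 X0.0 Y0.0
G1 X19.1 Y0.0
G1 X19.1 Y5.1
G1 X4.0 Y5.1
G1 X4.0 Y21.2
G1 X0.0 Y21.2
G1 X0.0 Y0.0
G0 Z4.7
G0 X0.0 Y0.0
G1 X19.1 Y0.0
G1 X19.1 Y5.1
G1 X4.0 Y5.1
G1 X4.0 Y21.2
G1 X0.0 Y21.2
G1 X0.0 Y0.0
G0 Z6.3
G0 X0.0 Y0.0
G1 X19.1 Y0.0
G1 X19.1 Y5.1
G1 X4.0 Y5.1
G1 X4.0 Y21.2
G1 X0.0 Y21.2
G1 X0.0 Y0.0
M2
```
solid part
  facet normal 0.0000 0.0000 -1.0000
    outer loop
      vertex 19.1 5.1 0.0
      vertex 19.1 0.0 0.0
      vertex 0.0 0.0 0.0
    endloop
  endfacet
  facet normal 0.0000 0.0000 -1.0000
    outer loop
      vertex 4.0 5.1 0.0
      vertex 19.1 5.1 0.0
      vertex 0.0 0.0 0.0
    endloop
  endfacet
  facet normal 0.0000 0.0000 -1.0000
    outer loop
      vertex 4.0 21.2 0.0
      vertex 4.0 5.1 0.0
      vertex 0.0 0.0 0.0
    endloop
  endfacet
  facet normal 0.0000 0.0000 -1.0000
    outer loop
      vertex 0.0 21.2 0.0
      vertex 4.0 21.2 0.0
      vertex 0.0 0.0 0.0
    endloop
  endfacet
  facet normal 0.0000 0.0000 1.0000
    outer loop
      vertex 0.0 0.0 6.3
      vertex 19.1 0.0 6.3
      vertex 19.1 5.1 6.3
    endloop
  endfacet
  facet normal 0.0000 0.0000 1.0000
    outer loop
      vertex 0.0 0.0 6.3
      vertex 19.1 5.1 6.3
      vertex 4.0 5.1 6.3
    endloop
  endfacet
  facet normal 0.0000 0.0000 1.0000
    outer loop
      vertex 0.0 0.0 6.3
      vertex 4.0 5.1 6.3
      vertex 4.0 21.2 6.3
    endloop
  endfacet
  facet normal 0.0000 0.0000 1.0000
    outer loop
      vertex 0.0 0.0 6.3
      vertex 4.0 21.2 6.3
      vertex 0.0 21.2 6.3
    endloop
  endfacet
  facet normal 0.0000 -1.0000 0.0000
    outer loop
      vertex 0.0 0.0 0.0
      vertex 19.1 0.0 0.0
      vertex 19.1 0.0 6.3
    endloop
  endfacet
  facet normal 0.0000 -1.0000 0.0000
    outer loop
      vertex 0.0 0.0 0.0
      vertex 19.1 0.0 6.3
      vertex 0.0 0.0 6.3
    endloop
  endfacet
  facet normal 1.0000 0.0000 0.0000
    outer loop
      vertex 19.1 0.0 0.0
      vertex 19.1 5.1 0.0
      vertex 19.1 5.1 6.3
    endloop
  endfacet
  facet normal 1.0000 0.0000 0.0000
    outer loop
      vertex 19.1 0.0 0.0
      vertex 19.1 5.1 6.3
      vertex 19.1 0.0 6.3
    endloop
  endfacet
  facet normal 0.0000 1.0000 0.0000
    outer loop
      vertex 19.1 5.1 0.0
      vertex 4.0 5.1 0.0
      vertex 4.0 5.1 6.3
    endloop
  endfacet
  facet normal 0.0000 1.0000 0.0000
    outer loop
      vertex 19.1 5.1 0.0
      vertex 4.0 5.1 6.3
      vertex 19.1 5.1 6.3
    endloop
  endfacet
  facet normal 1.0000 0.0000 0.0000
    outer loop
      vertex 4.0 5.1 0.0
      vertex 4.0 21.2 0.0
      vertex 4.0 21.2 6.3
    endloop
  endfacet
  facet normal 1.0000 0.0000 0.0000
    outer loop
      vertex 4.0 5.1 0.0
      vertex 4.0 21.2 6.3
      vertex 4.0 5.1 6.3
    endloop
  endfacet
  facet normal 0.0000 1.0000 0.0000
    outer loop
      vertex 4.0 21.2 0.0
      vertex 0.0 21.2 0.0
      vertex 0.0 21.2 6.3
    endloop
  endfacet
  facet normal 0.0000 1.0000 0.0000
    outer loop
      vertex 4.0 21.2 0.0
      vertex 0.0 21.2 6.3
      vertex 4.0 21.2 6.3
    endloop
  endfacet
  facet normal -1.0000 0.0000 0.0000
    outer loop
      vertex 0.0 21.2 0.0
      vertex 0.0 0.0 0.0
      vertex 0.0 0.0 6.3
    endloop
  endfacet
  facet normal -1.0000 0.0000 0.0000
    outer loop
      vertex 0.0 21.2 0.0
      vertex 0.0 0.0 6.3
      vertex 0.0 21.2 6.3
    endloop
  endfacet
endsolid part

The G0 Z moves step by Δz≈1.6 mm. Every layer's G1 loop is the same polygon, so the solid is a straight extrusion of it from z=0 to z≈6.3. Closing with flat bottom and top caps and triangulating gives 20 facets — an L-shaped prism: outer 19.1 × 21.2 mm, arm thicknesses ≈ 5.1 mm (horizontal) and 4 mm (vertical), extruded 6.3 mm in z.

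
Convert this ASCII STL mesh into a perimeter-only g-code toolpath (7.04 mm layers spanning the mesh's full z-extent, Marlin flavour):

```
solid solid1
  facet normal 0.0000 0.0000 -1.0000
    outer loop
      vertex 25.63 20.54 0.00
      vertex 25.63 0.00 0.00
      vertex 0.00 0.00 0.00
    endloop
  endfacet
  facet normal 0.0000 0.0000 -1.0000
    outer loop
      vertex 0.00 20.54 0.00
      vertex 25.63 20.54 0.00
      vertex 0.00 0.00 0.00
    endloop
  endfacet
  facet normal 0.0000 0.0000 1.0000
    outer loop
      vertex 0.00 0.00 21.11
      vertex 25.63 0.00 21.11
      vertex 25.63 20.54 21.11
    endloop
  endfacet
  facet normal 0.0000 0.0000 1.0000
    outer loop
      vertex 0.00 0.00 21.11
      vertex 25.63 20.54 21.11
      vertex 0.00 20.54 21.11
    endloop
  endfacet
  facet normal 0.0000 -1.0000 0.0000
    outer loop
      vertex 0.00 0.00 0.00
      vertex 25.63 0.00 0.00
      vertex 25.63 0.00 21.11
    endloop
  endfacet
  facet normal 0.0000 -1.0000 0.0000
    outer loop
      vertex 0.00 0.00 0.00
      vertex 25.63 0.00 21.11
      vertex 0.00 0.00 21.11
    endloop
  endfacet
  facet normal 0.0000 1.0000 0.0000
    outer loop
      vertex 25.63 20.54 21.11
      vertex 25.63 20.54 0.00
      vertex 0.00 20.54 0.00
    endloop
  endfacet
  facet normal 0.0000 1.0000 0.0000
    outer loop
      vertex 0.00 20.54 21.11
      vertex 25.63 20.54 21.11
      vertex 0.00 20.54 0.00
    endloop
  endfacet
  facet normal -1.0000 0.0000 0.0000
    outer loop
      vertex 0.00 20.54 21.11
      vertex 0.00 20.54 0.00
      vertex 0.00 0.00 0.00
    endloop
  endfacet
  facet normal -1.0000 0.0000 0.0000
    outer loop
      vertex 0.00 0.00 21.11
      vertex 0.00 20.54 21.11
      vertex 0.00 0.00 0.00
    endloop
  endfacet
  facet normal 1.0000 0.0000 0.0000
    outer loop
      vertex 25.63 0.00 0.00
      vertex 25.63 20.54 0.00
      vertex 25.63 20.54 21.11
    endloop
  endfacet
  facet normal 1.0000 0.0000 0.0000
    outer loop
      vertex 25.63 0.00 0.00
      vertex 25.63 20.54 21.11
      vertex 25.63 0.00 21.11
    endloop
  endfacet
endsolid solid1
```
; perimeter-only toolpath
G21 ; units = mm
G90 ; absolute positioning
G28 ; home
; layer 1
G0 Z7.04
G0 X0.00 Y0.00
G1 X25.63 Y0.00
G1 X25.63 Y20.54
G1 X0.00 Y20.54
G1 X0.00 Y0.00
; layer 2
G0 Z14.07
G0 X0.00 Y0.00
G1 X25.63 Y0.00
G1 X25.63 Y20.54
G1 X0.00 Y20.54
G1 X0.00 Y0.00
; layer 3
G0 Z21.11
G0 X0.00 Y0.00
G1 X25.63 Y0.00
G1 X25.63 Y20.54
G1 X0.00 Y20.54
G1 X0.00 Y0.00
M2 ; end

The solid is a rectangular box, roughly 25.6 × 20.5 mm footprint and 21.1 mm tall. Slicing at Δz = 7.04 mm — 3 equal slices spanning the solid's height, so layer i sits at z = i·h/3 — gives 3 non-empty perimeters. Each is a 4-segment closed polygon; G0 lifts to the layer z and rapids to the start vertex, then G1 traces the edges.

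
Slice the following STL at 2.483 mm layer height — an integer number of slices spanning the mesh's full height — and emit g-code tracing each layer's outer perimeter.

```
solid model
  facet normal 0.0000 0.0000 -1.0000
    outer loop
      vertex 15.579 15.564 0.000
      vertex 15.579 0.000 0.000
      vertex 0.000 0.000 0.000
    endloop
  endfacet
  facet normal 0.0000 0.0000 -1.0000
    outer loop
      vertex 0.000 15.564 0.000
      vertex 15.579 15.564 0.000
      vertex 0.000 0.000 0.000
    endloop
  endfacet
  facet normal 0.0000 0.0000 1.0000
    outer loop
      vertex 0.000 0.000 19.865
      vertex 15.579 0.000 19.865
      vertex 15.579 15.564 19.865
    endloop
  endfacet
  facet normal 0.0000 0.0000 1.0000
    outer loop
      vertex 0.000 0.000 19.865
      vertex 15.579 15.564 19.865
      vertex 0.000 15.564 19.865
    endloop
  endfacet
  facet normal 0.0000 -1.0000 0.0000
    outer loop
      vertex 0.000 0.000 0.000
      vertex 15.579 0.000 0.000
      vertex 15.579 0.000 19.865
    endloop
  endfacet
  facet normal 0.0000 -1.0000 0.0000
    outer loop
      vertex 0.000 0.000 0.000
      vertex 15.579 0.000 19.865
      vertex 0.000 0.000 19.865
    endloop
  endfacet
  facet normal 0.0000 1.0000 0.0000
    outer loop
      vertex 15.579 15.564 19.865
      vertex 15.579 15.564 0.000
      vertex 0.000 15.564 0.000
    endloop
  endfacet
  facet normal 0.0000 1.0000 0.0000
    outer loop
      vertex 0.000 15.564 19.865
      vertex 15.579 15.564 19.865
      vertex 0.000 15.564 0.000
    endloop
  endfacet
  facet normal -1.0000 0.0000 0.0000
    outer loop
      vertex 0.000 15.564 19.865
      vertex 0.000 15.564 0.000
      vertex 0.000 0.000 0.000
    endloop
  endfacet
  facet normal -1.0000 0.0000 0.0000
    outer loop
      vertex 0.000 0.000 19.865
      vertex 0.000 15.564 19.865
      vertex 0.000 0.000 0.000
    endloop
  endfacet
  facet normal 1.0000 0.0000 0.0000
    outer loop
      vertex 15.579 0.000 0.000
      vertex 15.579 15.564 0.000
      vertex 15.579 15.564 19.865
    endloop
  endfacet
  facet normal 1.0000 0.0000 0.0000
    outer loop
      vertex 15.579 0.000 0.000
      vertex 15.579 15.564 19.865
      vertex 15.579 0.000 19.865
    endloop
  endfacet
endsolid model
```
; perimeter-only toolpath
G21 ; units = mm
G90 ; absolute positioning
G28 ; home
; layer 1
G0 Z2.483
G0 X0.000 Y0.000
G1 X15.579 Y0.000
G1 X15.579 Y15.564
G1 X0.000 Y15.564
G1 X0.000 Y0.000
; layer 2
G0 Z4.966
G0 X0.000 Y0.000
G1 X15.579 Y0.000
G1 X15.579 Y15.564
G1 X0.000 Y15.564
G1 X0.000 Y0.000
; layer 3
G0 Z7.449
G0 X0.000 Y0.000
G1 X15.579 Y0.000
G1 X15.579 Y15.564
G1 X0.000 Y15.564
G1 X0.000 Y0.000
; layer 4
G0 Z9.932
G0 X0.000 Y0.000
G1 X15.579 Y0.000
G1 X15.579 Y15.564
G1 X0.000 Y15.564
G1 X0.000 Y0.000
; layer 5
G0 Z12.416
G0 X0.000 Y0.000
G1 X15.579 Y0.000
G1 X15.579 Y15.564
G1 X0.000 Y15.564
G1 X0.000 Y0.000
; layer 6
G0 Z14.899
G0 X0.000 Y0.000
G1 X15.579 Y0.000
G1 X15.579 Y15.564
G1 X0.000 Y15.564
G1 X0.000 Y0.000
; layer 7
G0 Z17.382
G0 X0.000 Y0.000
G1 X15.579 Y0.000
G1 X15.579 Y15.564
G1 X0.000 Y15.564
G1 X0.000 Y0.000
; layer 8
G0 Z19.865
G0 X0.000 Y0.000
G1 X15.579 Y0.000
G1 X15.579 Y15.564
G1 X0.000 Y15.564
G1 X0.000 Y0.000
M2 ; end

The solid is a rectangular box, roughly 15.6 × 15.6 mm footprint and 19.9 mm tall. Slicing at Δz = 2.483 mm — 8 equal slices spanning the solid's height, so layer i sits at z = i·h/8 — gives 8 non-empty perimeters. Each is a 4-segment closed polygon; G0 lifts to the layer z and rapids to the start vertex, then G1 traces the edges.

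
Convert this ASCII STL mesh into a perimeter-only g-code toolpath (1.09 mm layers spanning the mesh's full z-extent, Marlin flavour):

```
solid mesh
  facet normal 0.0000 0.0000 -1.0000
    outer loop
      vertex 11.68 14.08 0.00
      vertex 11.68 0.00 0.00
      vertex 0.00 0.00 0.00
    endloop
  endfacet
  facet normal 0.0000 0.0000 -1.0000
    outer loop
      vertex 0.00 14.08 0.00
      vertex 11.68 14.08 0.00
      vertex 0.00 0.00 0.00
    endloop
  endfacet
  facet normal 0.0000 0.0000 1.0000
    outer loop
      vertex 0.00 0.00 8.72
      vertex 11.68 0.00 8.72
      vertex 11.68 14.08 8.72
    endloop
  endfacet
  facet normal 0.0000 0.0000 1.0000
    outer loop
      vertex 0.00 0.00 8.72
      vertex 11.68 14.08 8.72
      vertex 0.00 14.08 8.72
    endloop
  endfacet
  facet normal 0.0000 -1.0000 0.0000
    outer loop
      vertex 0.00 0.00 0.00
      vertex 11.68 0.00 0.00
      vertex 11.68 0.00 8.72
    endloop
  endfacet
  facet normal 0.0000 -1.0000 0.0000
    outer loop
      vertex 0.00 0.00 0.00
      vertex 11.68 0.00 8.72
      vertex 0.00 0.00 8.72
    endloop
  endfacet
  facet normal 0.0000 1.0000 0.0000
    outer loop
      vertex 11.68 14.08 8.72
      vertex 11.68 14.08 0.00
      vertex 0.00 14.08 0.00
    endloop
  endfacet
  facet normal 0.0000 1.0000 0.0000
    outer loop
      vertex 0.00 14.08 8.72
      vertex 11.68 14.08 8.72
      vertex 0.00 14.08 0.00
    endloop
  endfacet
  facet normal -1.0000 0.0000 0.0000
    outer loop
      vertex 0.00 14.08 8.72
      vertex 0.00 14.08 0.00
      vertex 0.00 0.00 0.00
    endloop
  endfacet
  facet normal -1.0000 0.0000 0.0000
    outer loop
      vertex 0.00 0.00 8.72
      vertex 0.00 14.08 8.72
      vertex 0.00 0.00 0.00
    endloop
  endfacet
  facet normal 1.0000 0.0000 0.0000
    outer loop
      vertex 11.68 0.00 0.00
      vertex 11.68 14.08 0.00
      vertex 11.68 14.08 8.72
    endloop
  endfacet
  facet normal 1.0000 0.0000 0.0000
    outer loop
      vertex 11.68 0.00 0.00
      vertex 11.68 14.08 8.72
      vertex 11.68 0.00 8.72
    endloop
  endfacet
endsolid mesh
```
; perimeter-only toolpath
G21 ; units = mm
G90 ; absolute positioning
G28 ; home
; layer 1
G0 Z1.09
G0 X0.00 Y0.00
G1 X11.68 Y0.00
G1 X11.68 Y14.08
G1 X0.00 Y14.08
G1 X0.00 Y0.00
; layer 2
G0 Z2.18
G0 X0.00 Y0.00
G1 X11.68 Y0.00
G1 X11.68 Y14.08
G1 X0.00 Y14.08
G1 X0.00 Y0.00
; layer 3
G0 Z3.27
G0 X0.00 Y0.00
G1 X11.68 Y0.00
G1 X11.68 Y14.08
G1 X0.00 Y14.08
G1 X0.00 Y0.00
; layer 4
G0 Z4.36
G0 X0.00 Y0.00
G1 X11.68 Y0.00
G1 X11.68 Y14.08
G1 X0.00 Y14.08
G1 X0.00 Y0.00
; layer 5
G0 Z5.45
G0 X0.00 Y0.00
G1 X11.68 Y0.00
G1 X11.68 Y14.08
G1 X0.00 Y14.08
G1 X0.00 Y0.00
; layer 6
G0 Z6.54
G0 X0.00 Y0.00
G1 X11.68 Y0.00
G1 X11.68 Y14.08
G1 X0.00 Y14.08
G1 X0.00 Y0.00
; layer 7
G0 Z7.63
G0 X0.00 Y0.00
G1 X11.68 Y0.00
G1 X11.68 Y14.08
G1 X0.00 Y14.08
G1 X0.00 Y0.00
; layer 8
G0 Z8.72
G0 X0.00 Y0.00
G1 X11.68 Y0.00
G1 X11.68 Y14.08
G1 X0.00 Y14.08
G1 X0.00 Y0.00
M2 ; end

The solid is a rectangular box, roughly 11.7 × 14.1 mm footprint and 8.72 mm tall. Slicing at Δz = 1.09 mm — 8 equal slices spanning the solid's height, so layer i sits at z = i·h/8 — gives 8 non-empty perimeters. Each is a 4-segment closed polygon; G0 lifts to the layer z and rapids to the start vertex, then G1 traces the edges.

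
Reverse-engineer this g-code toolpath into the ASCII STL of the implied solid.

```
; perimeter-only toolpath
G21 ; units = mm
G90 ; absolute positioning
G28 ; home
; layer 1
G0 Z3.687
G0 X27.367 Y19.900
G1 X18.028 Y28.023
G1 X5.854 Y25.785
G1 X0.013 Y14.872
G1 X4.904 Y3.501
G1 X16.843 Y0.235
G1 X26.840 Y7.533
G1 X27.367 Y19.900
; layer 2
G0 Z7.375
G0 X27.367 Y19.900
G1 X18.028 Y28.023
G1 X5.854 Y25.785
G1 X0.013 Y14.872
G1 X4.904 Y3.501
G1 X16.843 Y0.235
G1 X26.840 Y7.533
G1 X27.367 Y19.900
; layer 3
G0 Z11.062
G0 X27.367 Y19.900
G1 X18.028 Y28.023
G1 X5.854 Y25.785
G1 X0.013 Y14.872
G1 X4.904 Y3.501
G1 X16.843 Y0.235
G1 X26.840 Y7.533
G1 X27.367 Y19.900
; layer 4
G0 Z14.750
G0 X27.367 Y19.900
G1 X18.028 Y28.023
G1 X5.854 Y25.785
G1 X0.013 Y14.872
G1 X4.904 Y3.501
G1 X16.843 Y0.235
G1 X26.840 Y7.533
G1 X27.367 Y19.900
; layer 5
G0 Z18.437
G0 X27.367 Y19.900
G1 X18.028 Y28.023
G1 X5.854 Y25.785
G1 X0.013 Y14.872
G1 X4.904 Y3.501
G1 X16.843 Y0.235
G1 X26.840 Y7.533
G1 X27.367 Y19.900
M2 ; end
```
solid part
  facet normal 0.0000 0.0000 -1.0000
    outer loop
      vertex 5.854 25.785 0.000
      vertex 18.028 28.023 0.000
      vertex 27.367 19.900 0.000
    endloop
  endfacet
  facet normal 0.0000 0.0000 -1.0000
    outer loop
      vertex 0.013 14.872 0.000
      vertex 5.854 25.785 0.000
      vertex 27.367 19.900 0.000
    endloop
  endfacet
  facet normal 0.0000 0.0000 -1.0000
    outer loop
      vertex 4.904 3.501 0.000
      vertex 0.013 14.872 0.000
      vertex 27.367 19.900 0.000
    endloop
  endfacet
  facet normal 0.0000 0.0000 -1.0000
    outer loop
      vertex 16.843 0.235 0.000
      vertex 4.904 3.501 0.000
      vertex 27.367 19.900 0.000
    endloop
  endfacet
  facet normal 0.0000 0.0000 -1.0000
    outer loop
      vertex 26.840 7.533 0.000
      vertex 16.843 0.235 0.000
      vertex 27.367 19.900 0.000
    endloop
  endfacet
  facet normal 0.0000 0.0000 1.0000
    outer loop
      vertex 27.367 19.900 18.437
      vertex 18.028 28.023 18.437
      vertex 5.854 25.785 18.437
    endloop
  endfacet
  facet normal 0.0000 0.0000 1.0000
    outer loop
      vertex 27.367 19.900 18.437
      vertex 5.854 25.785 18.437
      vertex 0.013 14.872 18.437
    endloop
  endfacet
  facet normal 0.0000 0.0000 1.0000
    outer loop
      vertex 27.367 19.900 18.437
      vertex 0.013 14.872 18.437
      vertex 4.904 3.501 18.437
    endloop
  endfacet
  facet normal 0.0000 0.0000 1.0000
    outer loop
      vertex 27.367 19.900 18.437
      vertex 4.904 3.501 18.437
      vertex 16.843 0.235 18.437
    endloop
  endfacet
  facet normal 0.0000 0.0000 1.0000
    outer loop
      vertex 27.367 19.900 18.437
      vertex 16.843 0.235 18.437
      vertex 26.840 7.533 18.437
    endloop
  endfacet
  facet normal 0.6563 0.7545 0.0000
    outer loop
      vertex 27.367 19.900 0.000
      vertex 18.028 28.023 0.000
      vertex 18.028 28.023 18.437
    endloop
  endfacet
  facet normal 0.6563 0.7545 0.0000
    outer loop
      vertex 27.367 19.900 0.000
      vertex 18.028 28.023 18.437
      vertex 27.367 19.900 18.437
    endloop
  endfacet
  facet normal -0.1808 0.9835 0.0000
    outer loop
      vertex 18.028 28.023 0.000
      vertex 5.854 25.785 0.000
      vertex 5.854 25.785 18.437
    endloop
  endfacet
  facet normal -0.1808 0.9835 0.0000
    outer loop
      vertex 18.028 28.023 0.000
      vertex 5.854 25.785 18.437
      vertex 18.028 28.023 18.437
    endloop
  endfacet
  facet normal -0.8817 0.4719 0.0000
    outer loop
      vertex 5.854 25.785 0.000
      vertex 0.013 14.872 0.000
      vertex 0.013 14.872 18.437
    endloop
  endfacet
  facet normal -0.8817 0.4719 0.0000
    outer loop
      vertex 5.854 25.785 0.000
      vertex 0.013 14.872 18.437
      vertex 5.854 25.785 18.437
    endloop
  endfacet
  facet normal -0.9186 -0.3951 0.0000
    outer loop
      vertex 0.013 14.872 0.000
      vertex 4.904 3.501 0.000
      vertex 4.904 3.501 18.437
    endloop
  endfacet
  facet normal -0.9186 -0.3951 0.0000
    outer loop
      vertex 0.013 14.872 0.000
      vertex 4.904 3.501 18.437
      vertex 0.013 14.872 18.437
    endloop
  endfacet
  facet normal -0.2639 -0.9646 0.0000
    outer loop
      vertex 4.904 3.501 0.000
      vertex 16.843 0.235 0.000
      vertex 16.843 0.235 18.437
    endloop
  endfacet
  facet normal -0.2639 -0.9646 0.0000
    outer loop
      vertex 4.904 3.501 0.000
      vertex 16.843 0.235 18.437
      vertex 4.904 3.501 18.437
    endloop
  endfacet
  facet normal 0.5896 -0.8077 0.0000
    outer loop
      vertex 16.843 0.235 0.000
      vertex 26.840 7.533 0.000
      vertex 26.840 7.533 18.437
    endloop
  endfacet
  facet normal 0.5896 -0.8077 0.0000
    outer loop
      vertex 16.843 0.235 0.000
      vertex 26.840 7.533 18.437
      vertex 16.843 0.235 18.437
    endloop
  endfacet
  facet normal 0.9991 -0.0426 0.0000
    outer loop
      vertex 26.840 7.533 0.000
      vertex 27.367 19.900 0.000
      vertex 27.367 19.900 18.437
    endloop
  endfacet
  facet normal 0.9991 -0.0426 0.0000
    outer loop
      vertex 26.840 7.533 0.000
      vertex 27.367 19.900 18.437
      vertex 26.840 7.533 18.437
    endloop
  endfacet
endsolid part

The G0 Z moves step by Δz≈3.687 mm. Every layer's G1 loop is the same polygon, so the solid is a straight extrusion of it from z=0 to z≈18.4. Closing with flat bottom and top caps and triangulating gives 24 facets — a regular 7-sided prism (a cylinder approximated with 7 flat sides), circumscribed radius ≈ 14.3 mm, height ≈ 18.4 mm.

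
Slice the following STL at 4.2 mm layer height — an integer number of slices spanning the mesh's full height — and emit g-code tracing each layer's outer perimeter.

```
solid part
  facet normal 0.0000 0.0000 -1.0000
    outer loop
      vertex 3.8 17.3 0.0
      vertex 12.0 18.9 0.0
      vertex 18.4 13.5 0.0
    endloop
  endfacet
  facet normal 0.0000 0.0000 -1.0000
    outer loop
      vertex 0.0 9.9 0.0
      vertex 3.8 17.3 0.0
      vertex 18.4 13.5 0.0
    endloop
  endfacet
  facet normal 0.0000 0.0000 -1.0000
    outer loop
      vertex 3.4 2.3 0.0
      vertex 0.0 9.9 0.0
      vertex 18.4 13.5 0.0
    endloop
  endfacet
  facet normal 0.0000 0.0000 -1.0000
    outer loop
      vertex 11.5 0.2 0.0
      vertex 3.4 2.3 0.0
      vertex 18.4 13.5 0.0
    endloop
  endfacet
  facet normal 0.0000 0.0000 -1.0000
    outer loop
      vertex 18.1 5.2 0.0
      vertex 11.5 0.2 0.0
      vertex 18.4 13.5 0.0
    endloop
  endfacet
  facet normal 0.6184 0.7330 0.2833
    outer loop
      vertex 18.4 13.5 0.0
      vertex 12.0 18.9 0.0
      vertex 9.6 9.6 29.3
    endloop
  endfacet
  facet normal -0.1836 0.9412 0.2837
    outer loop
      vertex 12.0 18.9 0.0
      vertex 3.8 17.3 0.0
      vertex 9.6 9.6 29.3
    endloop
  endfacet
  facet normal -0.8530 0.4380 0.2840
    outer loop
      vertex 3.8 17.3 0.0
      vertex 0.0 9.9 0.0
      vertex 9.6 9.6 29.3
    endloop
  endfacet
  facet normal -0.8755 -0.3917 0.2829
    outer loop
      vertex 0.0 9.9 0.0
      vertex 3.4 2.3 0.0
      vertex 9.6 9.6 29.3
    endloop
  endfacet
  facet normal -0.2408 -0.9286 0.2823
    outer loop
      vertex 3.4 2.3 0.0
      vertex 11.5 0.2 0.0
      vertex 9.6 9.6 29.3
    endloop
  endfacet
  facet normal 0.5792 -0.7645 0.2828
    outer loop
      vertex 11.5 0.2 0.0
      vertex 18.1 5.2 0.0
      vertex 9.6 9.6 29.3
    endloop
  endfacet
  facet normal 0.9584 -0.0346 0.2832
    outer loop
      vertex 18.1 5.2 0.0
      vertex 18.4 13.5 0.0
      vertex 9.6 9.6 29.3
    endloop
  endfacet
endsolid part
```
; perimeter-only toolpath
G21 ; units = mm
G90 ; absolute positioning
G28 ; home
; layer 1
G0 Z4.2
G0 X17.1 Y12.9
G1 X11.7 Y17.6
G1 X4.6 Y16.2
G1 X1.4 Y9.9
G1 X4.3 Y3.3
G1 X11.2 Y1.5
G1 X16.9 Y5.8
G1 X17.1 Y12.9
; layer 2
G0 Z8.4
G0 X15.9 Y12.4
G1 X11.3 Y16.2
G1 X5.5 Y15.1
G1 X2.7 Y9.8
G1 X5.2 Y4.4
G1 X11.0 Y2.9
G1 X15.7 Y6.5
G1 X15.9 Y12.4
; layer 3
G0 Z12.6
G0 X14.6 Y11.8
G1 X11.0 Y14.9
G1 X6.3 Y14.0
G1 X4.1 Y9.8
G1 X6.1 Y5.4
G1 X10.7 Y4.2
G1 X14.5 Y7.1
G1 X14.6 Y11.8
; layer 4
G0 Z16.7
G0 X13.4 Y11.3
G1 X10.6 Y13.6
G1 X7.1 Y12.9
G1 X5.5 Y9.7
G1 X6.9 Y6.5
G1 X10.4 Y5.6
G1 X13.2 Y7.7
G1 X13.4 Y11.3
; layer 5
G0 Z20.9
G0 X12.1 Y10.7
G1 X10.3 Y12.3
G1 X7.9 Y11.8
G1 X6.9 Y9.7
G1 X7.8 Y7.5
G1 X10.1 Y6.9
G1 X12.0 Y8.3
G1 X12.1 Y10.7
; layer 6
G0 Z25.1
G0 X10.9 Y10.2
G1 X9.9 Y10.9
G1 X8.8 Y10.7
G1 X8.2 Y9.6
G1 X8.7 Y8.6
G1 X9.9 Y8.3
G1 X10.8 Y9.0
G1 X10.9 Y10.2
M2 ; end

The solid is a regular 7-sided pyramid, base circumscribed radius ≈ 9.6 mm, apex at z ≈ 29.3 mm. Slicing at Δz = 4.2 mm — 7 equal slices spanning the solid's height, so layer i sits at z = i·h/7 — gives 6 non-empty perimeters. Each is a 7-segment closed polygon; G0 lifts to the layer z and rapids to the start vertex, then G1 traces the edges. The cross-section shrinks linearly with z (the slice at the apex is degenerate and omitted).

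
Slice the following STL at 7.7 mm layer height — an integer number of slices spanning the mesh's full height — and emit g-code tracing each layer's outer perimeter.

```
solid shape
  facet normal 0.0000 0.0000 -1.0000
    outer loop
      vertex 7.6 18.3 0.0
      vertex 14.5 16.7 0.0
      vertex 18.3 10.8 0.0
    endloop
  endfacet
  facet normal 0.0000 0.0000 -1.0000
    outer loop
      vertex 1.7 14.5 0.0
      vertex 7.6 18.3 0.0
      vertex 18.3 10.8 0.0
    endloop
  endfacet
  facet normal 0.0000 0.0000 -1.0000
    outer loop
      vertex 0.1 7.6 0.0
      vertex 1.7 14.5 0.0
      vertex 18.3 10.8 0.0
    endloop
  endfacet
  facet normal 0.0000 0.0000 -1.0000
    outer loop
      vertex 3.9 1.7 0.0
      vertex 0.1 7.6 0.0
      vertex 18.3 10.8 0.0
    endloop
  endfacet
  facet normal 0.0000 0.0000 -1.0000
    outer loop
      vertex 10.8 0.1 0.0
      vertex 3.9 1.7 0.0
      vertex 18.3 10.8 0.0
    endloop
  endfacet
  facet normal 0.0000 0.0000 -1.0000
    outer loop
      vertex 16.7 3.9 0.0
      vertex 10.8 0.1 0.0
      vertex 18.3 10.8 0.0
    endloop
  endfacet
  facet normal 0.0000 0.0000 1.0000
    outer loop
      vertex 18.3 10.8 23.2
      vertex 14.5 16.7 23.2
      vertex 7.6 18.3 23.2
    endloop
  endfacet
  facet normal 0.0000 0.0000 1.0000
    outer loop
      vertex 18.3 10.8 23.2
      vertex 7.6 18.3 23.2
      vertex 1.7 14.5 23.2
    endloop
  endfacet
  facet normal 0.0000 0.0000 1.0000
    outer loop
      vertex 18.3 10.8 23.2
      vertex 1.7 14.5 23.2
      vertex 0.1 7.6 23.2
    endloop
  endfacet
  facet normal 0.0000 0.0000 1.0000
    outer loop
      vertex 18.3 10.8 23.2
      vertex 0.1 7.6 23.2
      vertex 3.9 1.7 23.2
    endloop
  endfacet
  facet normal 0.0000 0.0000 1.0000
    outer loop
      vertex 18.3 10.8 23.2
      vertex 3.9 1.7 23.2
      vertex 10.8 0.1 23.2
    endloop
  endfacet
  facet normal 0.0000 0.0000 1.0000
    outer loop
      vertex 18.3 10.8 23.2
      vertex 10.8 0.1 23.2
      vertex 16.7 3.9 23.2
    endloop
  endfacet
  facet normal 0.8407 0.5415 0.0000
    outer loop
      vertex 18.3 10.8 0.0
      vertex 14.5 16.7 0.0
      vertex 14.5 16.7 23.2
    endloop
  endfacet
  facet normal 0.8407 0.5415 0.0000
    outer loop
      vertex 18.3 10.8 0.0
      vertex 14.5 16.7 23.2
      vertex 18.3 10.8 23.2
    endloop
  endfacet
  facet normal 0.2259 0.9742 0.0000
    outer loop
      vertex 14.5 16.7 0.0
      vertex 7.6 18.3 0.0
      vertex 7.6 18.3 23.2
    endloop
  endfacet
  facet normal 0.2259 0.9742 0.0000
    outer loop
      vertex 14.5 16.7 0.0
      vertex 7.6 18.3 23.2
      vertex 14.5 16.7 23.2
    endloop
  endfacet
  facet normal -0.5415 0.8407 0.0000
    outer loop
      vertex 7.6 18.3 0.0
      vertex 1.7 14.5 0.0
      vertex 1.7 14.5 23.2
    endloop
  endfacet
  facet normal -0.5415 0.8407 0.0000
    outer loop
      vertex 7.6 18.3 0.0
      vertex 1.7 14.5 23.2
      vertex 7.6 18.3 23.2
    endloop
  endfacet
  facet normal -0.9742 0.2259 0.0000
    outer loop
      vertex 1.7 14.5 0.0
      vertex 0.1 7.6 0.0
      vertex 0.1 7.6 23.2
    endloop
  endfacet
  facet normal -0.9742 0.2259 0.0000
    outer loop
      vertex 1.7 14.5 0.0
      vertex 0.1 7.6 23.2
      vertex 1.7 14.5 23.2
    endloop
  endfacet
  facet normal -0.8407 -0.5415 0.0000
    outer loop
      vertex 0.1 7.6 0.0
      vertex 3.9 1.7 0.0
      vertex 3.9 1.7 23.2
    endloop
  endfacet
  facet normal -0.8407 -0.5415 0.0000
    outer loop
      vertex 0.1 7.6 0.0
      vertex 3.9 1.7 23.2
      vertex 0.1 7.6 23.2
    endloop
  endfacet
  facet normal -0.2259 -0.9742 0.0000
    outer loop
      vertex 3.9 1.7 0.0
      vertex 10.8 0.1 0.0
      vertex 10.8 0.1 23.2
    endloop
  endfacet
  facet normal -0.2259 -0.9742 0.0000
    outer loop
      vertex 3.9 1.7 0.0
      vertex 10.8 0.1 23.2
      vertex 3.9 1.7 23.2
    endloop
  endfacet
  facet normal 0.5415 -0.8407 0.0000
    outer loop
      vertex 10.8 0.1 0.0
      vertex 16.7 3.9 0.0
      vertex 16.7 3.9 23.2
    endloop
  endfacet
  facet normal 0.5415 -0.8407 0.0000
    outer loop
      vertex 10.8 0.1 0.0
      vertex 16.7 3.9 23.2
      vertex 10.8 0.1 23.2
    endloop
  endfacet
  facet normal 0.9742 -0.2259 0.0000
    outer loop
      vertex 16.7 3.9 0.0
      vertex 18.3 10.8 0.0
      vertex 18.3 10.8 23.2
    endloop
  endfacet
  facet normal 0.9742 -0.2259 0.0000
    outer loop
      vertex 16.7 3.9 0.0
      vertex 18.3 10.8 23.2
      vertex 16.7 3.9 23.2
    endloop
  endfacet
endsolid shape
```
; perimeter-only toolpath
G21 ; units = mm
G90 ; absolute positioning
G28 ; home
; layer 1
G0 Z7.7
G0 X18.3 Y10.8
G1 X14.5 Y16.7
G1 X7.6 Y18.3
G1 X1.7 Y14.5
G1 X0.1 Y7.6
G1 X3.9 Y1.7
G1 X10.8 Y0.1
G1 X16.7 Y3.9
G1 X18.3 Y10.8
; layer 2
G0 Z15.5
G0 X18.3 Y10.8
G1 X14.5 Y16.7
G1 X7.6 Y18.3
G1 X1.7 Y14.5
G1 X0.1 Y7.6
G1 X3.9 Y1.7
G1 X10.8 Y0.1
G1 X16.7 Y3.9
G1 X18.3 Y10.8
; layer 3
G0 Z23.2
G0 X18.3 Y10.8
G1 X14.5 Y16.7
G1 X7.6 Y18.3
G1 X1.7 Y14.5
G1 X0.1 Y7.6
G1 X3.9 Y1.7
G1 X10.8 Y0.1
G1 X16.7 Y3.9
G1 X18.3 Y10.8
M2 ; end

The solid is a regular 8-sided prism (a cylinder approximated with 8 flat sides), circumscribed radius ≈ 9.2 mm, height ≈ 23.2 mm. Slicing at Δz = 7.7 mm — 3 equal slices spanning the solid's height, so layer i sits at z = i·h/3 — gives 3 non-empty perimeters. Each is a 8-segment closed polygon; G0 lifts to the layer z and rapids to the start vertex, then G1 traces the edges.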